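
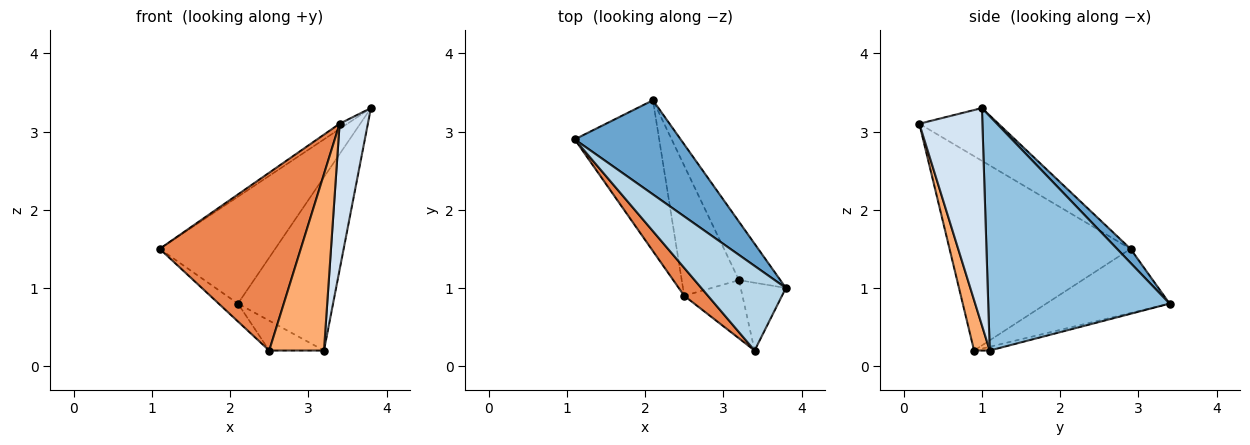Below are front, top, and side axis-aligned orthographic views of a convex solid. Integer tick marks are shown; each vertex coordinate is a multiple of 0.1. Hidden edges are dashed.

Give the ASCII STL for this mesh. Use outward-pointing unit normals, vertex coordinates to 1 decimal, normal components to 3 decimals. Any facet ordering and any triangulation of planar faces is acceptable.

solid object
 facet normal 0.087 0.748 0.658
  outer loop
   vertex 2.1 3.4 0.8
   vertex 1.1 2.9 1.5
   vertex 3.8 1.0 3.3
  endloop
 endfacet
 facet normal 0.875 0.459 -0.155
  outer loop
   vertex 3.2 1.1 0.2
   vertex 2.1 3.4 0.8
   vertex 3.8 1.0 3.3
  endloop
 endfacet
 facet normal -0.528 0.052 0.847
  outer loop
   vertex 3.4 0.2 3.1
   vertex 3.8 1.0 3.3
   vertex 1.1 2.9 1.5
  endloop
 endfacet
 facet normal 0.897 -0.402 -0.186
  outer loop
   vertex 3.4 0.2 3.1
   vertex 3.2 1.1 0.2
   vertex 3.8 1.0 3.3
  endloop
 endfacet
 facet normal -0.785 -0.612 0.096
  outer loop
   vertex 2.5 0.9 0.2
   vertex 3.4 0.2 3.1
   vertex 1.1 2.9 1.5
  endloop
 endfacet
 facet normal 0.262 -0.916 -0.302
  outer loop
   vertex 2.5 0.9 0.2
   vertex 3.2 1.1 0.2
   vertex 3.4 0.2 3.1
  endloop
 endfacet
 facet normal -0.602 0.094 -0.793
  outer loop
   vertex 2.5 0.9 0.2
   vertex 1.1 2.9 1.5
   vertex 2.1 3.4 0.8
  endloop
 endfacet
 facet normal -0.064 0.223 -0.973
  outer loop
   vertex 2.5 0.9 0.2
   vertex 2.1 3.4 0.8
   vertex 3.2 1.1 0.2
  endloop
 endfacet
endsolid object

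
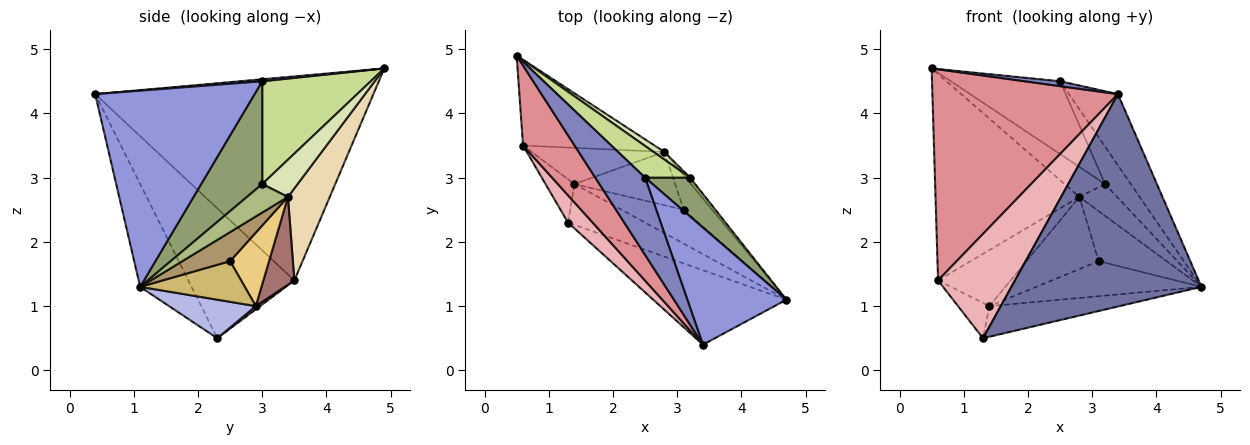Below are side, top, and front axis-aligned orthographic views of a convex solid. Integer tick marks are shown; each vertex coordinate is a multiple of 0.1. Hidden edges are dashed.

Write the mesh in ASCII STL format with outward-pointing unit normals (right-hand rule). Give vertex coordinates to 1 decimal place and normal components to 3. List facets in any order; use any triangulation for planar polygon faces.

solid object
 facet normal -0.247 -0.914 -0.321
  outer loop
   vertex 3.4 0.4 4.3
   vertex 1.3 2.3 0.5
   vertex 4.7 1.1 1.3
  endloop
 endfacet
 facet normal 0.040 -0.063 0.997
  outer loop
   vertex 2.5 3.0 4.5
   vertex 0.5 4.9 4.7
   vertex 3.4 0.4 4.3
  endloop
 endfacet
 facet normal 0.861 0.265 0.435
  outer loop
   vertex 2.5 3.0 4.5
   vertex 3.4 0.4 4.3
   vertex 4.7 1.1 1.3
  endloop
 endfacet
 facet normal 0.371 0.557 -0.743
  outer loop
   vertex 1.4 2.9 1.0
   vertex 4.7 1.1 1.3
   vertex 1.3 2.3 0.5
  endloop
 endfacet
 facet normal 0.855 0.360 0.374
  outer loop
   vertex 3.2 3.0 2.9
   vertex 2.5 3.0 4.5
   vertex 4.7 1.1 1.3
  endloop
 endfacet
 facet normal 0.731 0.673 -0.115
  outer loop
   vertex 3.2 3.0 2.9
   vertex 4.7 1.1 1.3
   vertex 2.8 3.4 2.7
  endloop
 endfacet
 facet normal 0.673 0.678 0.295
  outer loop
   vertex 3.2 3.0 2.9
   vertex 0.5 4.9 4.7
   vertex 2.5 3.0 4.5
  endloop
 endfacet
 facet normal 0.646 0.740 0.188
  outer loop
   vertex 3.2 3.0 2.9
   vertex 2.8 3.4 2.7
   vertex 0.5 4.9 4.7
  endloop
 endfacet
 facet normal 0.501 0.713 -0.491
  outer loop
   vertex 3.1 2.5 1.7
   vertex 2.8 3.4 2.7
   vertex 4.7 1.1 1.3
  endloop
 endfacet
 facet normal 0.414 0.654 -0.633
  outer loop
   vertex 3.1 2.5 1.7
   vertex 4.7 1.1 1.3
   vertex 1.4 2.9 1.0
  endloop
 endfacet
 facet normal 0.398 0.738 -0.545
  outer loop
   vertex 3.1 2.5 1.7
   vertex 1.4 2.9 1.0
   vertex 2.8 3.4 2.7
  endloop
 endfacet
 facet normal 0.259 0.892 -0.370
  outer loop
   vertex 0.6 3.5 1.4
   vertex 0.5 4.9 4.7
   vertex 2.8 3.4 2.7
  endloop
 endfacet
 facet normal 0.338 0.791 -0.511
  outer loop
   vertex 0.6 3.5 1.4
   vertex 2.8 3.4 2.7
   vertex 1.4 2.9 1.0
  endloop
 endfacet
 facet normal 0.086 0.629 -0.772
  outer loop
   vertex 0.6 3.5 1.4
   vertex 1.4 2.9 1.0
   vertex 1.3 2.3 0.5
  endloop
 endfacet
 facet normal -0.814 -0.543 0.206
  outer loop
   vertex 0.6 3.5 1.4
   vertex 3.4 0.4 4.3
   vertex 0.5 4.9 4.7
  endloop
 endfacet
 facet normal -0.800 -0.581 0.152
  outer loop
   vertex 0.6 3.5 1.4
   vertex 1.3 2.3 0.5
   vertex 3.4 0.4 4.3
  endloop
 endfacet
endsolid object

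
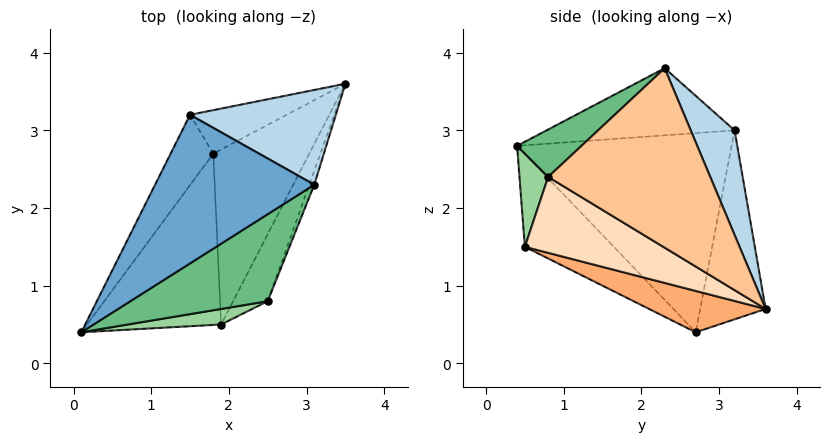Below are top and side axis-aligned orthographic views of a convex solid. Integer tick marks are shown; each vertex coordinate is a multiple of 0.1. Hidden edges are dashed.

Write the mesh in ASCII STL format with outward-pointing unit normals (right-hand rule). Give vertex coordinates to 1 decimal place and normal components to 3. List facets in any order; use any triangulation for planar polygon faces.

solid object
 facet normal -0.385 0.127 0.914
  outer loop
   vertex 1.5 3.2 3.0
   vertex 0.1 0.4 2.8
   vertex 3.1 2.3 3.8
  endloop
 endfacet
 facet normal -0.873 0.450 -0.187
  outer loop
   vertex 1.5 3.2 3.0
   vertex 1.8 2.7 0.4
   vertex 0.1 0.4 2.8
  endloop
 endfacet
 facet normal 0.288 0.869 0.402
  outer loop
   vertex 1.5 3.2 3.0
   vertex 3.1 2.3 3.8
   vertex 3.5 3.6 0.7
  endloop
 endfacet
 facet normal -0.426 0.878 -0.218
  outer loop
   vertex 1.5 3.2 3.0
   vertex 3.5 3.6 0.7
   vertex 1.8 2.7 0.4
  endloop
 endfacet
 facet normal -0.522 -0.400 -0.753
  outer loop
   vertex 1.9 0.5 1.5
   vertex 0.1 0.4 2.8
   vertex 1.8 2.7 0.4
  endloop
 endfacet
 facet normal 0.362 -0.404 -0.840
  outer loop
   vertex 1.9 0.5 1.5
   vertex 1.8 2.7 0.4
   vertex 3.5 3.6 0.7
  endloop
 endfacet
 facet normal 0.936 -0.350 -0.026
  outer loop
   vertex 2.5 0.8 2.4
   vertex 3.5 3.6 0.7
   vertex 3.1 2.3 3.8
  endloop
 endfacet
 facet normal 0.788 -0.500 -0.359
  outer loop
   vertex 2.5 0.8 2.4
   vertex 1.9 0.5 1.5
   vertex 3.5 3.6 0.7
  endloop
 endfacet
 facet normal 0.229 -0.712 0.664
  outer loop
   vertex 2.5 0.8 2.4
   vertex 3.1 2.3 3.8
   vertex 0.1 0.4 2.8
  endloop
 endfacet
 facet normal 0.192 -0.962 0.192
  outer loop
   vertex 2.5 0.8 2.4
   vertex 0.1 0.4 2.8
   vertex 1.9 0.5 1.5
  endloop
 endfacet
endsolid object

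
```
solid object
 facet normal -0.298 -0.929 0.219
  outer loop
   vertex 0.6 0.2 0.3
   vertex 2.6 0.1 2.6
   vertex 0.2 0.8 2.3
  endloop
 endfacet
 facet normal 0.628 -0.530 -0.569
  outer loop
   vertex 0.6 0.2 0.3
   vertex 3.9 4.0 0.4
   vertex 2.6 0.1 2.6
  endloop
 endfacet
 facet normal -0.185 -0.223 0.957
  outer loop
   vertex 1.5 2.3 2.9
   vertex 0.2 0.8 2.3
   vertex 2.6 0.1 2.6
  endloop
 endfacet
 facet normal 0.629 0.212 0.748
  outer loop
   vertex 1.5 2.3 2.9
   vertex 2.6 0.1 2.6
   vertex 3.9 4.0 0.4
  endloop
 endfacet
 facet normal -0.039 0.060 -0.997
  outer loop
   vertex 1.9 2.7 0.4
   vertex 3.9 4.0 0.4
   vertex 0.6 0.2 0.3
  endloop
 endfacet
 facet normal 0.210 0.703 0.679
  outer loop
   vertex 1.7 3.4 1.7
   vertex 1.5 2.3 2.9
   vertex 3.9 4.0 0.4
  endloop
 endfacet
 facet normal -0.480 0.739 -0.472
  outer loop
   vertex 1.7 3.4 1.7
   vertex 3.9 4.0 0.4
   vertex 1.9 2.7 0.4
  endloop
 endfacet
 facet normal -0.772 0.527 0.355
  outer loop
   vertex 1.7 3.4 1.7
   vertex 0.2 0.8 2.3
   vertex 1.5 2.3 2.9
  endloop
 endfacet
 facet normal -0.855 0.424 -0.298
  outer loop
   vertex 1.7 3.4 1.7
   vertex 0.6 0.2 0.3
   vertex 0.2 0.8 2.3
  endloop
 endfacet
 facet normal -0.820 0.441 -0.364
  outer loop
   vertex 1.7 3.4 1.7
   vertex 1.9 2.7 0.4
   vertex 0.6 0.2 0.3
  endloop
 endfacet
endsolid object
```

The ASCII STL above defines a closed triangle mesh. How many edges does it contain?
15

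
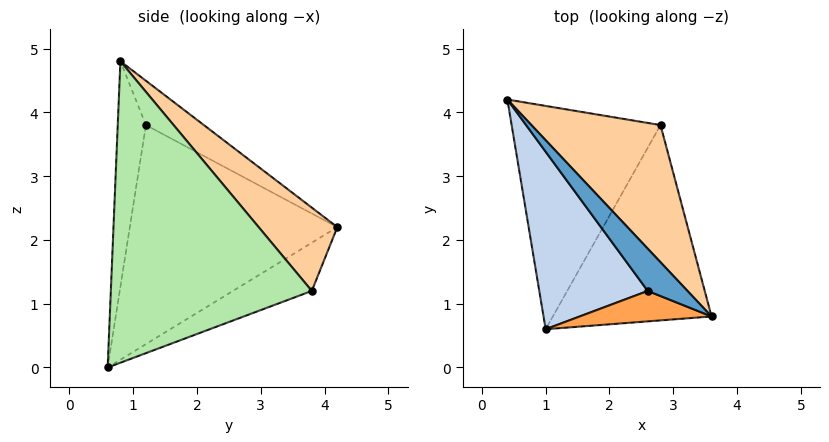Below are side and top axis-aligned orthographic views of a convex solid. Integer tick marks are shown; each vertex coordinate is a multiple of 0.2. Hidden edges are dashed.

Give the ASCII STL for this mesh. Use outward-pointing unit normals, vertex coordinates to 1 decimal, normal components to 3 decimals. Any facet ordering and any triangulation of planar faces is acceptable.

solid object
 facet normal -0.731 -0.186 0.657
  outer loop
   vertex 2.6 1.2 3.8
   vertex 3.6 0.8 4.8
   vertex 0.4 4.2 2.2
  endloop
 endfacet
 facet normal -0.826 -0.388 0.409
  outer loop
   vertex 2.6 1.2 3.8
   vertex 0.4 4.2 2.2
   vertex 1.0 0.6 0.0
  endloop
 endfacet
 facet normal -0.643 -0.667 0.376
  outer loop
   vertex 2.6 1.2 3.8
   vertex 1.0 0.6 0.0
   vertex 3.6 0.8 4.8
  endloop
 endfacet
 facet normal 0.355 0.755 0.551
  outer loop
   vertex 2.8 3.8 1.2
   vertex 0.4 4.2 2.2
   vertex 3.6 0.8 4.8
  endloop
 endfacet
 facet normal -0.272 0.468 -0.841
  outer loop
   vertex 2.8 3.8 1.2
   vertex 1.0 0.6 0.0
   vertex 0.4 4.2 2.2
  endloop
 endfacet
 facet normal 0.842 -0.307 -0.443
  outer loop
   vertex 2.8 3.8 1.2
   vertex 3.6 0.8 4.8
   vertex 1.0 0.6 0.0
  endloop
 endfacet
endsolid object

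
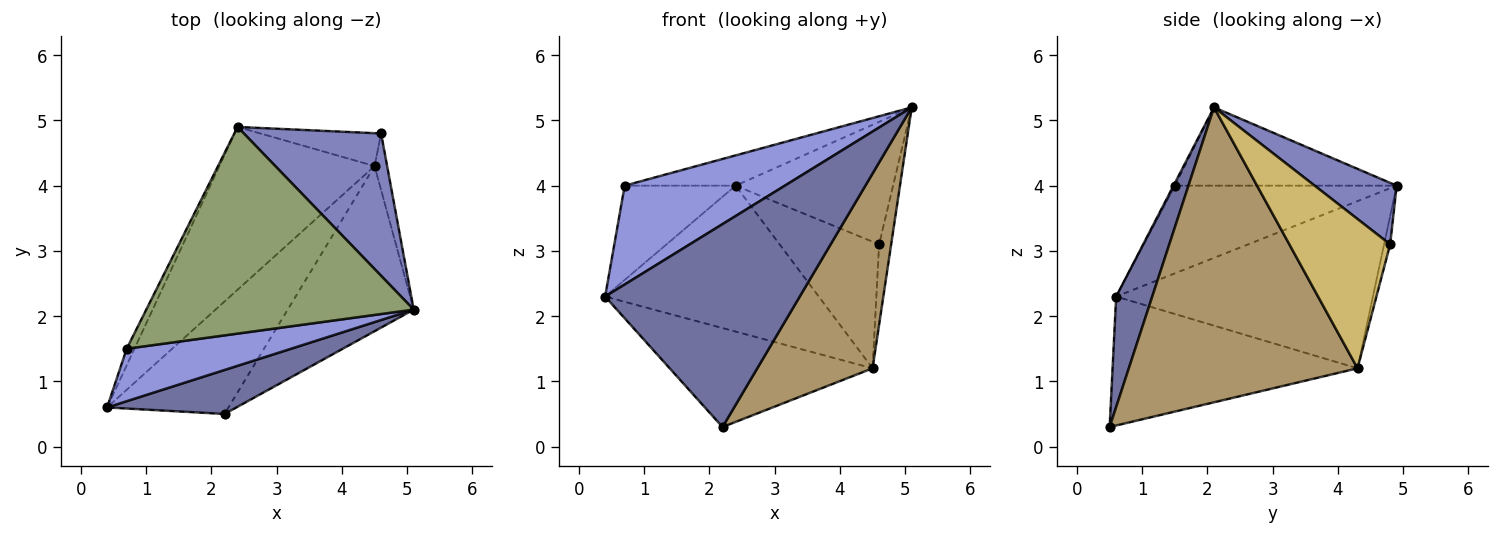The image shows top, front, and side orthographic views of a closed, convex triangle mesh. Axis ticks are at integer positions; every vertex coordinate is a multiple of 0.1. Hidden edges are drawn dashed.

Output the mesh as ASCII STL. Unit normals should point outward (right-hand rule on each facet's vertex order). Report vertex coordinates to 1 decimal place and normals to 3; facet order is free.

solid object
 facet normal 0.178 -0.962 0.209
  outer loop
   vertex 2.2 0.5 0.3
   vertex 5.1 2.1 5.2
   vertex 0.4 0.6 2.3
  endloop
 endfacet
 facet normal 0.322 0.618 0.718
  outer loop
   vertex 4.6 4.8 3.1
   vertex 2.4 4.9 4.0
   vertex 5.1 2.1 5.2
  endloop
 endfacet
 facet normal -0.007 -0.883 0.469
  outer loop
   vertex 0.7 1.5 4.0
   vertex 0.4 0.6 2.3
   vertex 5.1 2.1 5.2
  endloop
 endfacet
 facet normal -0.892 0.446 -0.079
  outer loop
   vertex 0.7 1.5 4.0
   vertex 2.4 4.9 4.0
   vertex 0.4 0.6 2.3
  endloop
 endfacet
 facet normal -0.278 0.139 0.950
  outer loop
   vertex 0.7 1.5 4.0
   vertex 5.1 2.1 5.2
   vertex 2.4 4.9 4.0
  endloop
 endfacet
 facet normal -0.626 0.521 -0.581
  outer loop
   vertex 4.5 4.3 1.2
   vertex 0.4 0.6 2.3
   vertex 2.4 4.9 4.0
  endloop
 endfacet
 facet normal -0.624 0.516 -0.587
  outer loop
   vertex 4.5 4.3 1.2
   vertex 2.2 0.5 0.3
   vertex 0.4 0.6 2.3
  endloop
 endfacet
 facet normal -0.059 0.966 -0.251
  outer loop
   vertex 4.5 4.3 1.2
   vertex 2.4 4.9 4.0
   vertex 4.6 4.8 3.1
  endloop
 endfacet
 facet normal 0.834 -0.421 -0.356
  outer loop
   vertex 4.5 4.3 1.2
   vertex 5.1 2.1 5.2
   vertex 2.2 0.5 0.3
  endloop
 endfacet
 facet normal 0.989 0.118 -0.083
  outer loop
   vertex 4.5 4.3 1.2
   vertex 4.6 4.8 3.1
   vertex 5.1 2.1 5.2
  endloop
 endfacet
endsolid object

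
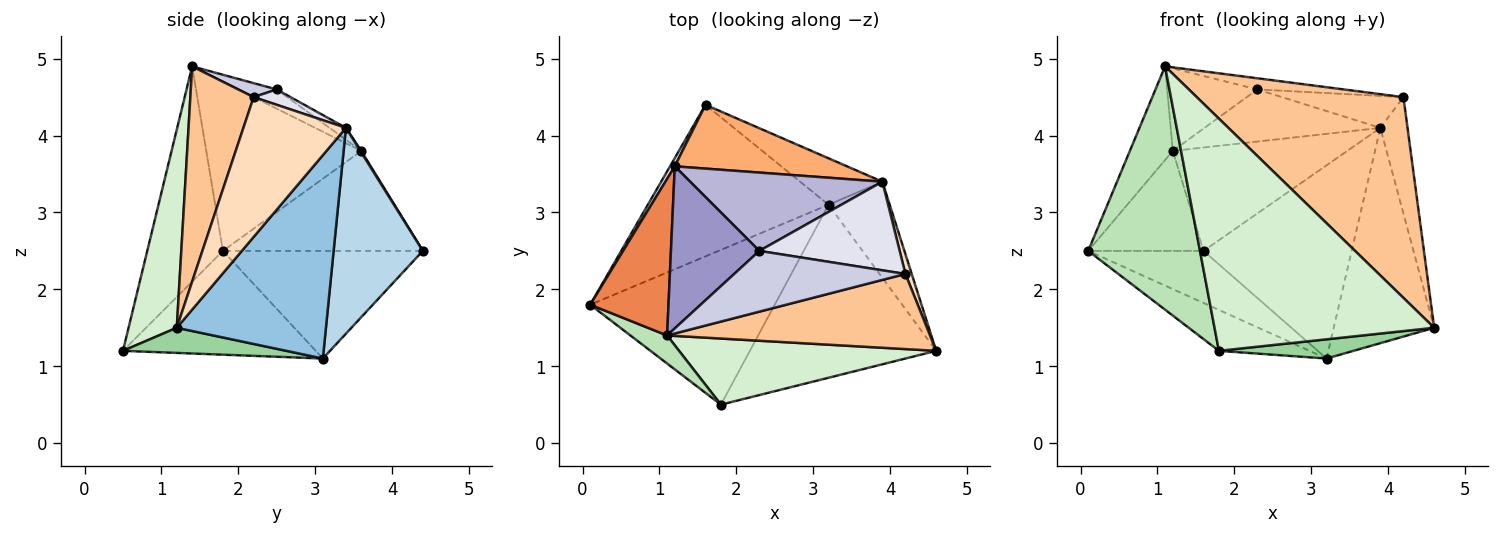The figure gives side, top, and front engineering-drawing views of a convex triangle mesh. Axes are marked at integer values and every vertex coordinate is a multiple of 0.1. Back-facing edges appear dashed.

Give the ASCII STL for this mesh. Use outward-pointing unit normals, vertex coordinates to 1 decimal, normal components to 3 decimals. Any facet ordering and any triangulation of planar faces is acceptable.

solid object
 facet normal -0.491 0.283 -0.824
  outer loop
   vertex 3.2 3.1 1.1
   vertex 0.1 1.8 2.5
   vertex 1.6 4.4 2.5
  endloop
 endfacet
 facet normal 0.805 0.542 -0.242
  outer loop
   vertex 3.2 3.1 1.1
   vertex 3.9 3.4 4.1
   vertex 4.6 1.2 1.5
  endloop
 endfacet
 facet normal 0.505 0.839 -0.202
  outer loop
   vertex 3.2 3.1 1.1
   vertex 1.6 4.4 2.5
   vertex 3.9 3.4 4.1
  endloop
 endfacet
 facet normal -0.865 0.499 0.041
  outer loop
   vertex 1.2 3.6 3.8
   vertex 1.6 4.4 2.5
   vertex 0.1 1.8 2.5
  endloop
 endfacet
 facet normal -0.880 0.244 0.407
  outer loop
   vertex 1.2 3.6 3.8
   vertex 0.1 1.8 2.5
   vertex 1.1 1.4 4.9
  endloop
 endfacet
 facet normal 0.005 0.851 0.525
  outer loop
   vertex 1.2 3.6 3.8
   vertex 3.9 3.4 4.1
   vertex 1.6 4.4 2.5
  endloop
 endfacet
 facet normal 0.276 -0.900 0.337
  outer loop
   vertex 4.2 2.2 4.5
   vertex 1.1 1.4 4.9
   vertex 4.6 1.2 1.5
  endloop
 endfacet
 facet normal 0.966 0.256 0.043
  outer loop
   vertex 4.2 2.2 4.5
   vertex 4.6 1.2 1.5
   vertex 3.9 3.4 4.1
  endloop
 endfacet
 facet normal -0.478 0.225 -0.849
  outer loop
   vertex 1.8 0.5 1.2
   vertex 0.1 1.8 2.5
   vertex 3.2 3.1 1.1
  endloop
 endfacet
 facet normal 0.133 -0.109 -0.985
  outer loop
   vertex 1.8 0.5 1.2
   vertex 3.2 3.1 1.1
   vertex 4.6 1.2 1.5
  endloop
 endfacet
 facet normal -0.558 -0.824 0.095
  outer loop
   vertex 1.8 0.5 1.2
   vertex 1.1 1.4 4.9
   vertex 0.1 1.8 2.5
  endloop
 endfacet
 facet normal 0.207 -0.941 0.268
  outer loop
   vertex 1.8 0.5 1.2
   vertex 4.6 1.2 1.5
   vertex 1.1 1.4 4.9
  endloop
 endfacet
 facet normal -0.190 0.446 0.875
  outer loop
   vertex 2.3 2.5 4.6
   vertex 1.2 3.6 3.8
   vertex 1.1 1.4 4.9
  endloop
 endfacet
 facet normal -0.051 0.553 0.831
  outer loop
   vertex 2.3 2.5 4.6
   vertex 3.9 3.4 4.1
   vertex 1.2 3.6 3.8
  endloop
 endfacet
 facet normal 0.080 0.180 0.980
  outer loop
   vertex 2.3 2.5 4.6
   vertex 1.1 1.4 4.9
   vertex 4.2 2.2 4.5
  endloop
 endfacet
 facet normal 0.103 0.338 0.936
  outer loop
   vertex 2.3 2.5 4.6
   vertex 4.2 2.2 4.5
   vertex 3.9 3.4 4.1
  endloop
 endfacet
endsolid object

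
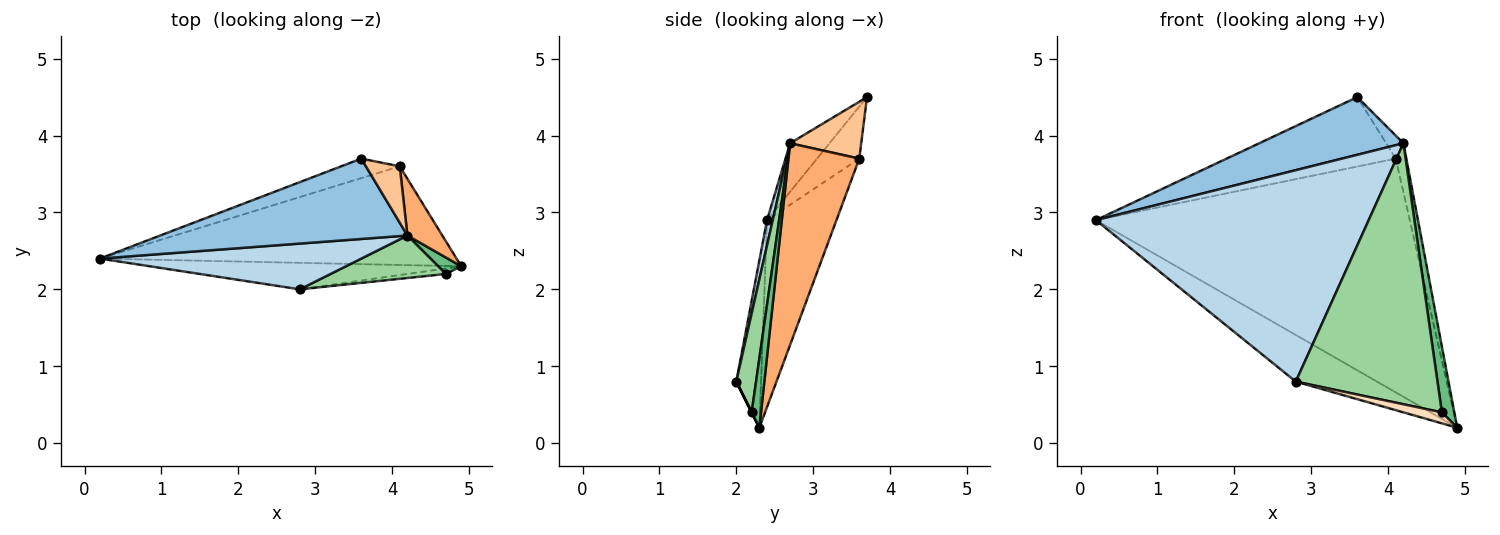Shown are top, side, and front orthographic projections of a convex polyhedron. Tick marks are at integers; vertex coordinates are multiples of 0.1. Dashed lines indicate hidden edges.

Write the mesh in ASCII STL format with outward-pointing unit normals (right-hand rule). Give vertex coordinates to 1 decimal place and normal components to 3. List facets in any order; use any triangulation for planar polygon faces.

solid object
 facet normal -0.257 0.840 -0.478
  outer loop
   vertex 2.8 2.0 0.8
   vertex 0.2 2.4 2.9
   vertex 4.9 2.3 0.2
  endloop
 endfacet
 facet normal -0.157 -0.576 0.802
  outer loop
   vertex 4.2 2.7 3.9
   vertex 3.6 3.7 4.5
   vertex 0.2 2.4 2.9
  endloop
 endfacet
 facet normal 0.020 -0.977 0.211
  outer loop
   vertex 4.2 2.7 3.9
   vertex 0.2 2.4 2.9
   vertex 2.8 2.0 0.8
  endloop
 endfacet
 facet normal -0.200 0.903 -0.381
  outer loop
   vertex 4.1 3.6 3.7
   vertex 4.9 2.3 0.2
   vertex 0.2 2.4 2.9
  endloop
 endfacet
 facet normal -0.234 0.936 -0.263
  outer loop
   vertex 4.1 3.6 3.7
   vertex 0.2 2.4 2.9
   vertex 3.6 3.7 4.5
  endloop
 endfacet
 facet normal 0.975 0.146 0.169
  outer loop
   vertex 4.1 3.6 3.7
   vertex 4.2 2.7 3.9
   vertex 4.9 2.3 0.2
  endloop
 endfacet
 facet normal 0.841 0.205 0.500
  outer loop
   vertex 4.1 3.6 3.7
   vertex 3.6 3.7 4.5
   vertex 4.2 2.7 3.9
  endloop
 endfacet
 facet normal 0.000 -0.894 -0.447
  outer loop
   vertex 4.7 2.2 0.4
   vertex 2.8 2.0 0.8
   vertex 4.9 2.3 0.2
  endloop
 endfacet
 facet normal 0.588 -0.784 0.196
  outer loop
   vertex 4.7 2.2 0.4
   vertex 4.9 2.3 0.2
   vertex 4.2 2.7 3.9
  endloop
 endfacet
 facet normal 0.136 -0.978 0.159
  outer loop
   vertex 4.7 2.2 0.4
   vertex 4.2 2.7 3.9
   vertex 2.8 2.0 0.8
  endloop
 endfacet
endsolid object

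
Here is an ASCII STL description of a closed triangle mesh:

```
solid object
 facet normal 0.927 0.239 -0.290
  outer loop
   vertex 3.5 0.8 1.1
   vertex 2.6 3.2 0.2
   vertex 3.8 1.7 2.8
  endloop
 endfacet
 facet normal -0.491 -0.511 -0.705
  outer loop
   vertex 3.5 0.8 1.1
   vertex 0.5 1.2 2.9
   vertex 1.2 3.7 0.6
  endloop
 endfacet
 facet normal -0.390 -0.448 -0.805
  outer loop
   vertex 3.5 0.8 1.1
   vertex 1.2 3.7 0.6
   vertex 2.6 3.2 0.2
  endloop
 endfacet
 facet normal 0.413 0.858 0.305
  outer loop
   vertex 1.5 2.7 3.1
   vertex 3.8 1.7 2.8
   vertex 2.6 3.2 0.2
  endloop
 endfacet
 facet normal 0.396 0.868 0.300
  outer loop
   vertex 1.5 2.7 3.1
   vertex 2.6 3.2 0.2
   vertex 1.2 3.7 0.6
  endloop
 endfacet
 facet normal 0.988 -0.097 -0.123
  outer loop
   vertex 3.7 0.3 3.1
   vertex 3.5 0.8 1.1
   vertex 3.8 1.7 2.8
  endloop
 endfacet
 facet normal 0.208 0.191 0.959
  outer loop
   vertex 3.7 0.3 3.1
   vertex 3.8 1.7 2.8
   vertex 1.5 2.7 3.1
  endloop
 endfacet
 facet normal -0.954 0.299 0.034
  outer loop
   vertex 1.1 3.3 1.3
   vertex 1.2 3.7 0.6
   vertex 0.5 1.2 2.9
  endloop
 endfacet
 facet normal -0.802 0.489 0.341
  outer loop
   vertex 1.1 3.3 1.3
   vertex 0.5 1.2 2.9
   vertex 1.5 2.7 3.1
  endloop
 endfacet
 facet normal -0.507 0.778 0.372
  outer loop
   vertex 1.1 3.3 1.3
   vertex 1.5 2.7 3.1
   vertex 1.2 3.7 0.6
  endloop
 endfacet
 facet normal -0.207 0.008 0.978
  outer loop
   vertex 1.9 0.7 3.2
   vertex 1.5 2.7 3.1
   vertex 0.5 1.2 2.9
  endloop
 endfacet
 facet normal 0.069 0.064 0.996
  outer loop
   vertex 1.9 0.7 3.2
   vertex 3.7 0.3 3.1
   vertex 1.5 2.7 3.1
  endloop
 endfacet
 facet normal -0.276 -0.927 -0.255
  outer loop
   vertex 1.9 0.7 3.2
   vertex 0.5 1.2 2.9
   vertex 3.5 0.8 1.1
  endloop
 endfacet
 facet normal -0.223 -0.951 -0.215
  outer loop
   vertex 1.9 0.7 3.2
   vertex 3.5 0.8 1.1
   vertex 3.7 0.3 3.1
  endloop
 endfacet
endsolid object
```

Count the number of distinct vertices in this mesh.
9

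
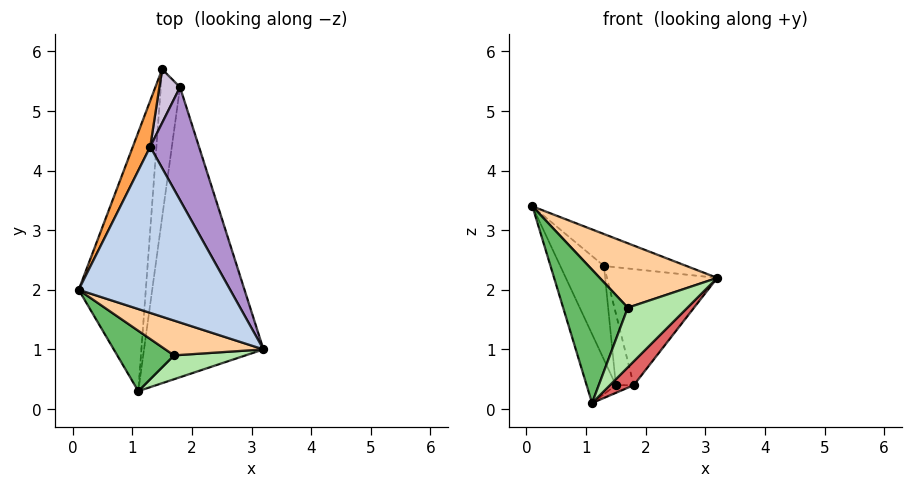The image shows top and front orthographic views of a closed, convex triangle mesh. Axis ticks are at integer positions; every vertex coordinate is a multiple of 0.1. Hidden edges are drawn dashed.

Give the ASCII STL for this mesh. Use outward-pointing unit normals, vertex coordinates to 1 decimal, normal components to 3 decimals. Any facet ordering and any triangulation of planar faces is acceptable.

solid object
 facet normal -0.940 0.088 -0.330
  outer loop
   vertex 1.1 0.3 0.1
   vertex 0.1 2.0 3.4
   vertex 1.5 5.7 0.4
  endloop
 endfacet
 facet normal 0.404 0.173 0.899
  outer loop
   vertex 1.3 4.4 2.4
   vertex 0.1 2.0 3.4
   vertex 3.2 1.0 2.2
  endloop
 endfacet
 facet normal -0.819 0.515 0.253
  outer loop
   vertex 1.3 4.4 2.4
   vertex 1.5 5.7 0.4
   vertex 0.1 2.0 3.4
  endloop
 endfacet
 facet normal -0.099 -0.875 0.473
  outer loop
   vertex 1.7 0.9 1.7
   vertex 3.2 1.0 2.2
   vertex 0.1 2.0 3.4
  endloop
 endfacet
 facet normal -0.185 -0.895 0.405
  outer loop
   vertex 1.7 0.9 1.7
   vertex 0.1 2.0 3.4
   vertex 1.1 0.3 0.1
  endloop
 endfacet
 facet normal -0.062 -0.927 0.371
  outer loop
   vertex 1.7 0.9 1.7
   vertex 1.1 0.3 0.1
   vertex 3.2 1.0 2.2
  endloop
 endfacet
 facet normal 0.715 -0.057 -0.696
  outer loop
   vertex 1.8 5.4 0.4
   vertex 3.2 1.0 2.2
   vertex 1.1 0.3 0.1
  endloop
 endfacet
 facet normal 0.052 0.052 -0.997
  outer loop
   vertex 1.8 5.4 0.4
   vertex 1.1 0.3 0.1
   vertex 1.5 5.7 0.4
  endloop
 endfacet
 facet normal 0.805 0.425 0.414
  outer loop
   vertex 1.8 5.4 0.4
   vertex 1.3 4.4 2.4
   vertex 3.2 1.0 2.2
  endloop
 endfacet
 facet normal 0.625 0.625 0.469
  outer loop
   vertex 1.8 5.4 0.4
   vertex 1.5 5.7 0.4
   vertex 1.3 4.4 2.4
  endloop
 endfacet
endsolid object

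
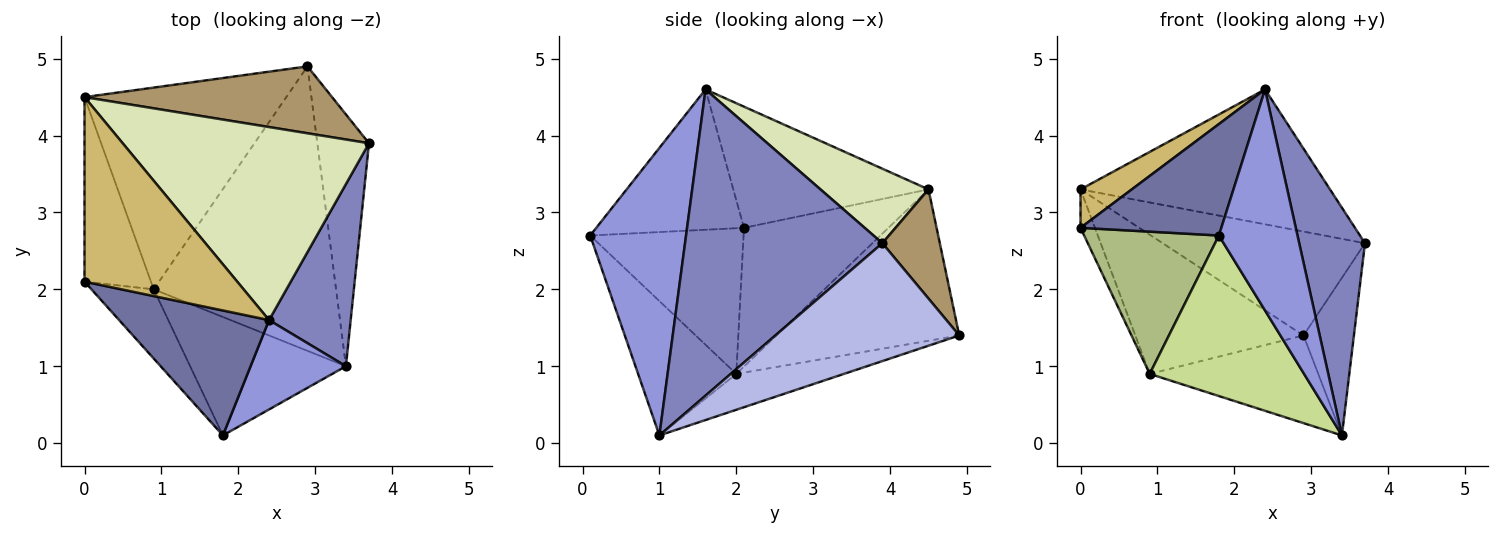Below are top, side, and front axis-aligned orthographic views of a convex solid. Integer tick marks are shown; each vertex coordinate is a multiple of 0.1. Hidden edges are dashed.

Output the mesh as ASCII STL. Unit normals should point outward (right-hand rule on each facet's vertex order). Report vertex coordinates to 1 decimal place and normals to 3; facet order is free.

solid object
 facet normal -0.573 -0.546 0.612
  outer loop
   vertex 2.4 1.6 4.6
   vertex 0.0 2.1 2.8
   vertex 1.8 0.1 2.7
  endloop
 endfacet
 facet normal 0.920 -0.307 0.245
  outer loop
   vertex 2.4 1.6 4.6
   vertex 3.4 1.0 0.1
   vertex 3.7 3.9 2.6
  endloop
 endfacet
 facet normal 0.749 -0.614 0.248
  outer loop
   vertex 2.4 1.6 4.6
   vertex 1.8 0.1 2.7
   vertex 3.4 1.0 0.1
  endloop
 endfacet
 facet normal 0.888 0.244 -0.389
  outer loop
   vertex 2.9 4.9 1.4
   vertex 3.7 3.9 2.6
   vertex 3.4 1.0 0.1
  endloop
 endfacet
 facet normal -0.185 0.289 -0.939
  outer loop
   vertex 0.9 2.0 0.9
   vertex 2.9 4.9 1.4
   vertex 3.4 1.0 0.1
  endloop
 endfacet
 facet normal -0.715 -0.628 -0.306
  outer loop
   vertex 0.9 2.0 0.9
   vertex 1.8 0.1 2.7
   vertex 0.0 2.1 2.8
  endloop
 endfacet
 facet normal -0.456 -0.716 -0.528
  outer loop
   vertex 0.9 2.0 0.9
   vertex 3.4 1.0 0.1
   vertex 1.8 0.1 2.7
  endloop
 endfacet
 facet normal 0.241 0.556 0.796
  outer loop
   vertex 0.0 4.5 3.3
   vertex 2.4 1.6 4.6
   vertex 3.7 3.9 2.6
  endloop
 endfacet
 facet normal 0.232 0.818 0.527
  outer loop
   vertex 0.0 4.5 3.3
   vertex 3.7 3.9 2.6
   vertex 2.9 4.9 1.4
  endloop
 endfacet
 facet normal -0.613 -0.161 0.773
  outer loop
   vertex 0.0 4.5 3.3
   vertex 0.0 2.1 2.8
   vertex 2.4 1.6 4.6
  endloop
 endfacet
 facet normal -0.898 0.090 -0.430
  outer loop
   vertex 0.0 4.5 3.3
   vertex 0.9 2.0 0.9
   vertex 0.0 2.1 2.8
  endloop
 endfacet
 facet normal -0.525 0.483 -0.700
  outer loop
   vertex 0.0 4.5 3.3
   vertex 2.9 4.9 1.4
   vertex 0.9 2.0 0.9
  endloop
 endfacet
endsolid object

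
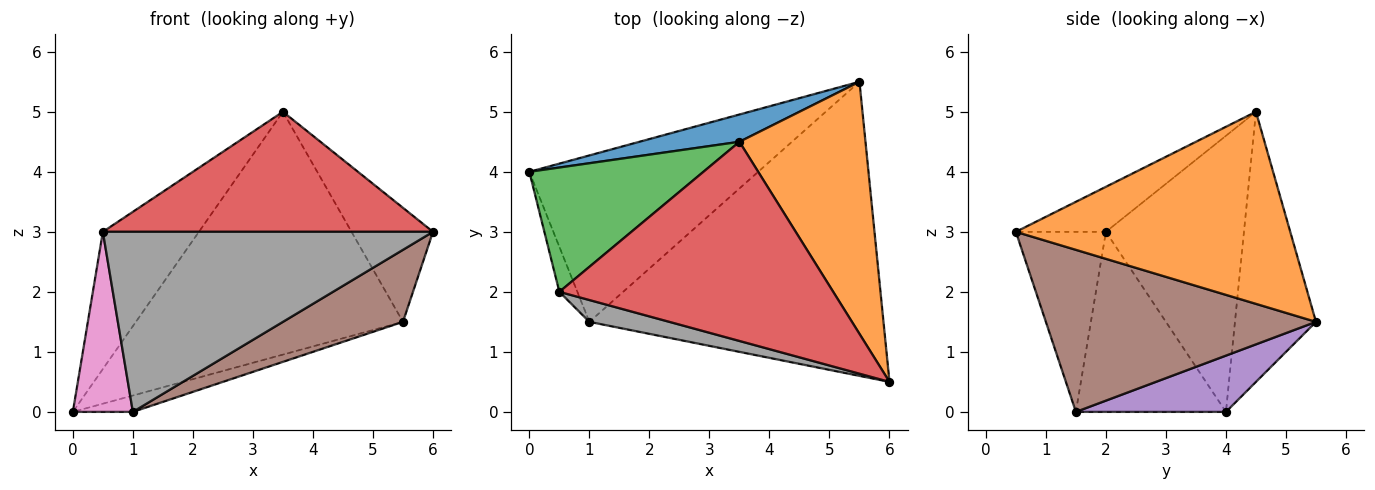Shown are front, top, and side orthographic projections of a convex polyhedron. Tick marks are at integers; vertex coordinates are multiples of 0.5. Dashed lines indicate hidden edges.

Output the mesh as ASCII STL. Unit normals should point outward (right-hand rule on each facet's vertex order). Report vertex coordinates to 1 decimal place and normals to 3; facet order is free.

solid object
 facet normal -0.289 0.951 0.107
  outer loop
   vertex 3.5 4.5 5.0
   vertex 5.5 5.5 1.5
   vertex 0.0 4.0 0.0
  endloop
 endfacet
 facet normal 0.811 0.241 0.532
  outer loop
   vertex 3.5 4.5 5.0
   vertex 6.0 0.5 3.0
   vertex 5.5 5.5 1.5
  endloop
 endfacet
 facet normal -0.729 0.507 0.460
  outer loop
   vertex 0.5 2.0 3.0
   vertex 3.5 4.5 5.0
   vertex 0.0 4.0 0.0
  endloop
 endfacet
 facet normal -0.139 -0.511 0.848
  outer loop
   vertex 0.5 2.0 3.0
   vertex 6.0 0.5 3.0
   vertex 3.5 4.5 5.0
  endloop
 endfacet
 facet normal 0.238 0.095 -0.967
  outer loop
   vertex 1.0 1.5 0.0
   vertex 0.0 4.0 0.0
   vertex 5.5 5.5 1.5
  endloop
 endfacet
 facet normal 0.472 -0.210 -0.856
  outer loop
   vertex 1.0 1.5 0.0
   vertex 5.5 5.5 1.5
   vertex 6.0 0.5 3.0
  endloop
 endfacet
 facet normal -0.925 -0.370 -0.092
  outer loop
   vertex 1.0 1.5 0.0
   vertex 0.5 2.0 3.0
   vertex 0.0 4.0 0.0
  endloop
 endfacet
 facet normal -0.261 -0.958 0.116
  outer loop
   vertex 1.0 1.5 0.0
   vertex 6.0 0.5 3.0
   vertex 0.5 2.0 3.0
  endloop
 endfacet
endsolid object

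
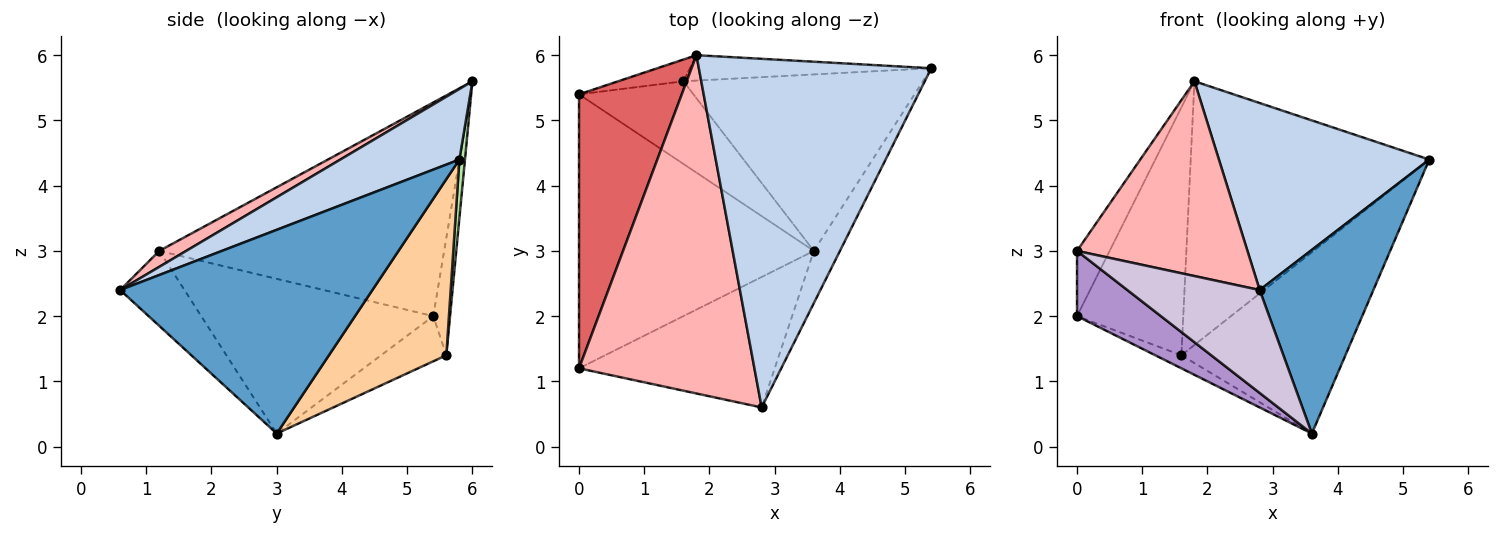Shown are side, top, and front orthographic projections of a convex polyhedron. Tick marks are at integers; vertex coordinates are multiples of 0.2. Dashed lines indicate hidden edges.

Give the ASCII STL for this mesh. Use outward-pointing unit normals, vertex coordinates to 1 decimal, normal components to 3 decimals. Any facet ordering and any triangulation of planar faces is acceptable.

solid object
 facet normal 0.906 -0.408 -0.116
  outer loop
   vertex 3.6 3.0 0.2
   vertex 5.4 5.8 4.4
   vertex 2.8 0.6 2.4
  endloop
 endfacet
 facet normal 0.258 -0.457 0.851
  outer loop
   vertex 1.8 6.0 5.6
   vertex 2.8 0.6 2.4
   vertex 5.4 5.8 4.4
  endloop
 endfacet
 facet normal -0.363 0.145 -0.920
  outer loop
   vertex 1.6 5.6 1.4
   vertex 3.6 3.0 0.2
   vertex 0.0 5.4 2.0
  endloop
 endfacet
 facet normal 0.456 0.638 -0.621
  outer loop
   vertex 1.6 5.6 1.4
   vertex 5.4 5.8 4.4
   vertex 3.6 3.0 0.2
  endloop
 endfacet
 facet normal -0.155 0.984 -0.086
  outer loop
   vertex 1.6 5.6 1.4
   vertex 0.0 5.4 2.0
   vertex 1.8 6.0 5.6
  endloop
 endfacet
 facet normal 0.023 0.995 -0.096
  outer loop
   vertex 1.6 5.6 1.4
   vertex 1.8 6.0 5.6
   vertex 5.4 5.8 4.4
  endloop
 endfacet
 facet normal -0.896 0.103 0.431
  outer loop
   vertex 0.0 1.2 3.0
   vertex 1.8 6.0 5.6
   vertex 0.0 5.4 2.0
  endloop
 endfacet
 facet normal 0.079 -0.497 0.864
  outer loop
   vertex 0.0 1.2 3.0
   vertex 2.8 0.6 2.4
   vertex 1.8 6.0 5.6
  endloop
 endfacet
 facet normal -0.540 -0.195 -0.819
  outer loop
   vertex 0.0 1.2 3.0
   vertex 0.0 5.4 2.0
   vertex 3.6 3.0 0.2
  endloop
 endfacet
 facet normal -0.288 -0.593 -0.752
  outer loop
   vertex 0.0 1.2 3.0
   vertex 3.6 3.0 0.2
   vertex 2.8 0.6 2.4
  endloop
 endfacet
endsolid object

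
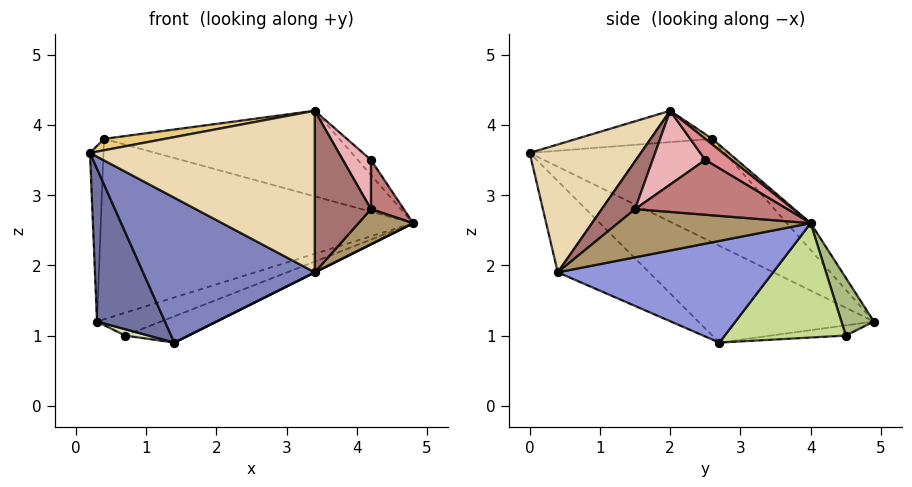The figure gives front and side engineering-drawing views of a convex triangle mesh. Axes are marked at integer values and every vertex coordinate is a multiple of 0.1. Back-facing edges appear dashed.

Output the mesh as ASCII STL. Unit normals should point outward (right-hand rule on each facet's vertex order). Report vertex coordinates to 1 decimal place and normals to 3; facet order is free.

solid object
 facet normal -0.737 -0.285 -0.613
  outer loop
   vertex 1.4 2.7 0.9
   vertex 0.2 0.0 3.6
   vertex 0.3 4.9 1.2
  endloop
 endfacet
 facet normal -0.317 -0.596 -0.737
  outer loop
   vertex 3.4 0.4 1.9
   vertex 0.2 0.0 3.6
   vertex 1.4 2.7 0.9
  endloop
 endfacet
 facet normal 0.447 0.000 -0.894
  outer loop
   vertex 3.4 0.4 1.9
   vertex 1.4 2.7 0.9
   vertex 4.8 4.0 2.6
  endloop
 endfacet
 facet normal -0.993 0.069 0.099
  outer loop
   vertex 0.4 2.6 3.8
   vertex 0.3 4.9 1.2
   vertex 0.2 0.0 3.6
  endloop
 endfacet
 facet normal -0.057 0.747 0.663
  outer loop
   vertex 0.4 2.6 3.8
   vertex 4.8 4.0 2.6
   vertex 0.3 4.9 1.2
  endloop
 endfacet
 facet normal 0.339 0.670 -0.661
  outer loop
   vertex 0.7 4.5 1.0
   vertex 0.3 4.9 1.2
   vertex 4.8 4.0 2.6
  endloop
 endfacet
 facet normal 0.377 0.197 -0.905
  outer loop
   vertex 0.7 4.5 1.0
   vertex 4.8 4.0 2.6
   vertex 1.4 2.7 0.9
  endloop
 endfacet
 facet normal -0.578 -0.181 -0.795
  outer loop
   vertex 0.7 4.5 1.0
   vertex 1.4 2.7 0.9
   vertex 0.3 4.9 1.2
  endloop
 endfacet
 facet normal 0.853 -0.242 -0.463
  outer loop
   vertex 4.2 1.5 2.8
   vertex 3.4 0.4 1.9
   vertex 4.8 4.0 2.6
  endloop
 endfacet
 facet normal 0.018 0.617 0.787
  outer loop
   vertex 3.4 2.0 4.2
   vertex 4.8 4.0 2.6
   vertex 0.4 2.6 3.8
  endloop
 endfacet
 facet normal -0.145 -0.065 0.987
  outer loop
   vertex 3.4 2.0 4.2
   vertex 0.4 2.6 3.8
   vertex 0.2 0.0 3.6
  endloop
 endfacet
 facet normal 0.376 -0.761 0.529
  outer loop
   vertex 3.4 2.0 4.2
   vertex 0.2 0.0 3.6
   vertex 3.4 0.4 1.9
  endloop
 endfacet
 facet normal 0.437 -0.738 0.514
  outer loop
   vertex 3.4 2.0 4.2
   vertex 3.4 0.4 1.9
   vertex 4.2 1.5 2.8
  endloop
 endfacet
 facet normal 0.936 -0.202 0.288
  outer loop
   vertex 4.2 2.5 3.5
   vertex 4.2 1.5 2.8
   vertex 4.8 4.0 2.6
  endloop
 endfacet
 facet normal 0.535 0.267 0.802
  outer loop
   vertex 4.2 2.5 3.5
   vertex 4.8 4.0 2.6
   vertex 3.4 2.0 4.2
  endloop
 endfacet
 facet normal 0.732 -0.391 0.558
  outer loop
   vertex 4.2 2.5 3.5
   vertex 3.4 2.0 4.2
   vertex 4.2 1.5 2.8
  endloop
 endfacet
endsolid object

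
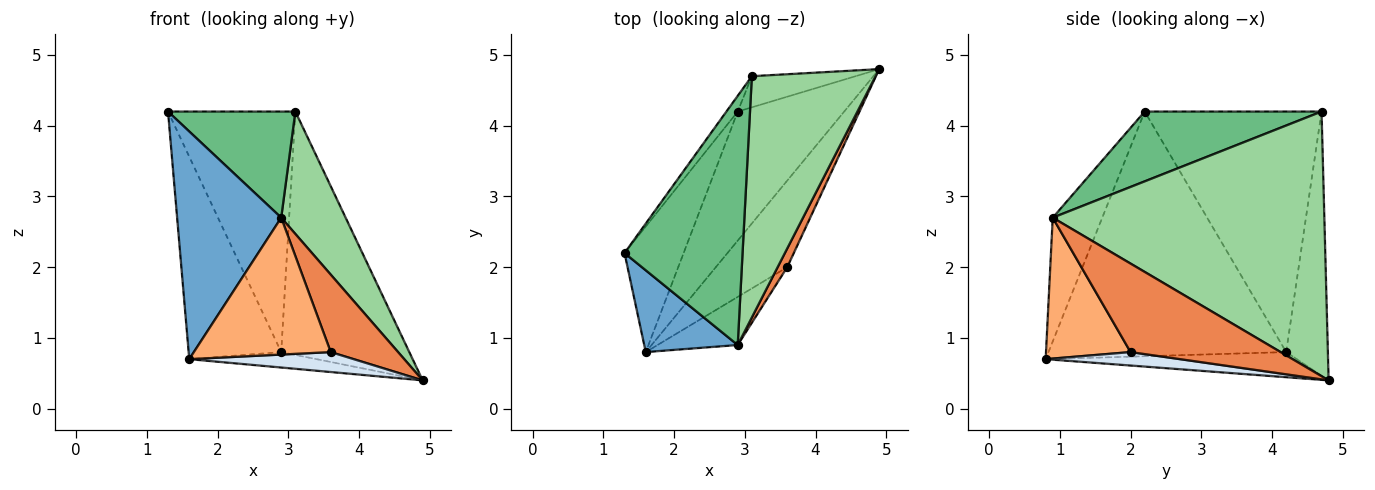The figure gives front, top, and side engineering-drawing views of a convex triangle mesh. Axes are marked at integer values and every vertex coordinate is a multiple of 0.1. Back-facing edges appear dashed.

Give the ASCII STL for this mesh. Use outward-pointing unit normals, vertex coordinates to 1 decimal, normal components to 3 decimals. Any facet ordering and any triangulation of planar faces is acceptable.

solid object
 facet normal -0.409 -0.859 0.309
  outer loop
   vertex 2.9 0.9 2.7
   vertex 1.3 2.2 4.2
   vertex 1.6 0.8 0.7
  endloop
 endfacet
 facet normal -0.909 0.354 -0.220
  outer loop
   vertex 2.9 4.2 0.8
   vertex 1.6 0.8 0.7
   vertex 1.3 2.2 4.2
  endloop
 endfacet
 facet normal -0.228 0.116 -0.967
  outer loop
   vertex 2.9 4.2 0.8
   vertex 4.9 4.8 0.4
   vertex 1.6 0.8 0.7
  endloop
 endfacet
 facet normal 0.180 -0.221 -0.959
  outer loop
   vertex 3.6 2.0 0.8
   vertex 1.6 0.8 0.7
   vertex 4.9 4.8 0.4
  endloop
 endfacet
 facet normal 0.908 -0.407 0.099
  outer loop
   vertex 3.6 2.0 0.8
   vertex 4.9 4.8 0.4
   vertex 2.9 0.9 2.7
  endloop
 endfacet
 facet normal 0.503 -0.815 -0.286
  outer loop
   vertex 3.6 2.0 0.8
   vertex 2.9 0.9 2.7
   vertex 1.6 0.8 0.7
  endloop
 endfacet
 facet normal -0.811 0.584 -0.038
  outer loop
   vertex 3.1 4.7 4.2
   vertex 2.9 4.2 0.8
   vertex 1.3 2.2 4.2
  endloop
 endfacet
 facet normal -0.307 0.944 -0.121
  outer loop
   vertex 3.1 4.7 4.2
   vertex 4.9 4.8 0.4
   vertex 2.9 4.2 0.8
  endloop
 endfacet
 facet normal 0.478 -0.344 0.808
  outer loop
   vertex 3.1 4.7 4.2
   vertex 1.3 2.2 4.2
   vertex 2.9 0.9 2.7
  endloop
 endfacet
 facet normal 0.886 -0.210 0.414
  outer loop
   vertex 3.1 4.7 4.2
   vertex 2.9 0.9 2.7
   vertex 4.9 4.8 0.4
  endloop
 endfacet
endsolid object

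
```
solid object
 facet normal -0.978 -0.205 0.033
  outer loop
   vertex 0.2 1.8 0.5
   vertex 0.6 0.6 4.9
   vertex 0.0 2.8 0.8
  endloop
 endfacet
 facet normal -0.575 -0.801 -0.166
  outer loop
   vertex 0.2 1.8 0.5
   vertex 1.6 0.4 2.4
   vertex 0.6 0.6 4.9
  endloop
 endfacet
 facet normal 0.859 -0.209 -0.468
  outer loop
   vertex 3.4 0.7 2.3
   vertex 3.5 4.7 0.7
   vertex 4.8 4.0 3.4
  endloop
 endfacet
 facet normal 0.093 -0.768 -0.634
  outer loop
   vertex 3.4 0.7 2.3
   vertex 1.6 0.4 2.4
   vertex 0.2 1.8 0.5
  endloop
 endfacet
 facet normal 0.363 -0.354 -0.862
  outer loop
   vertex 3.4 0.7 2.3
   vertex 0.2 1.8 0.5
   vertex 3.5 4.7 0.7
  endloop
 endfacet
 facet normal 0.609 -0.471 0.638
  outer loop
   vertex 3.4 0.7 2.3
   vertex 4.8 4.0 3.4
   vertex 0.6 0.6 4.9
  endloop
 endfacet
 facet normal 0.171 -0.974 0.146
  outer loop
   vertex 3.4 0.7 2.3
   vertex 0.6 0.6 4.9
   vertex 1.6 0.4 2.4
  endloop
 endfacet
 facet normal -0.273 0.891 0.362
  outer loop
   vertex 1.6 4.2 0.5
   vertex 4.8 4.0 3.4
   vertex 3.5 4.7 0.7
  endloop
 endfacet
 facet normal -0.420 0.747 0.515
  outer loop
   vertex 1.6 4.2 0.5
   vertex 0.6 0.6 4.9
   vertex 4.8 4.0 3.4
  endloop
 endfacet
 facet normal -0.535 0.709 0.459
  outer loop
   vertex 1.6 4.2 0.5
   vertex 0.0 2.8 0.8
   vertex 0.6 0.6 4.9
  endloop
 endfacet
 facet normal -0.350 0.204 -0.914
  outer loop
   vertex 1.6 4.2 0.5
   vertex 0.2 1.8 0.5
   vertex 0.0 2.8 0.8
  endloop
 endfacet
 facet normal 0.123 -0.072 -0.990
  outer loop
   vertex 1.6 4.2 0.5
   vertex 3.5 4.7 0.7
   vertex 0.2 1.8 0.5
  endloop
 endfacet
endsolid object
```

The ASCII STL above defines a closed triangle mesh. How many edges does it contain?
18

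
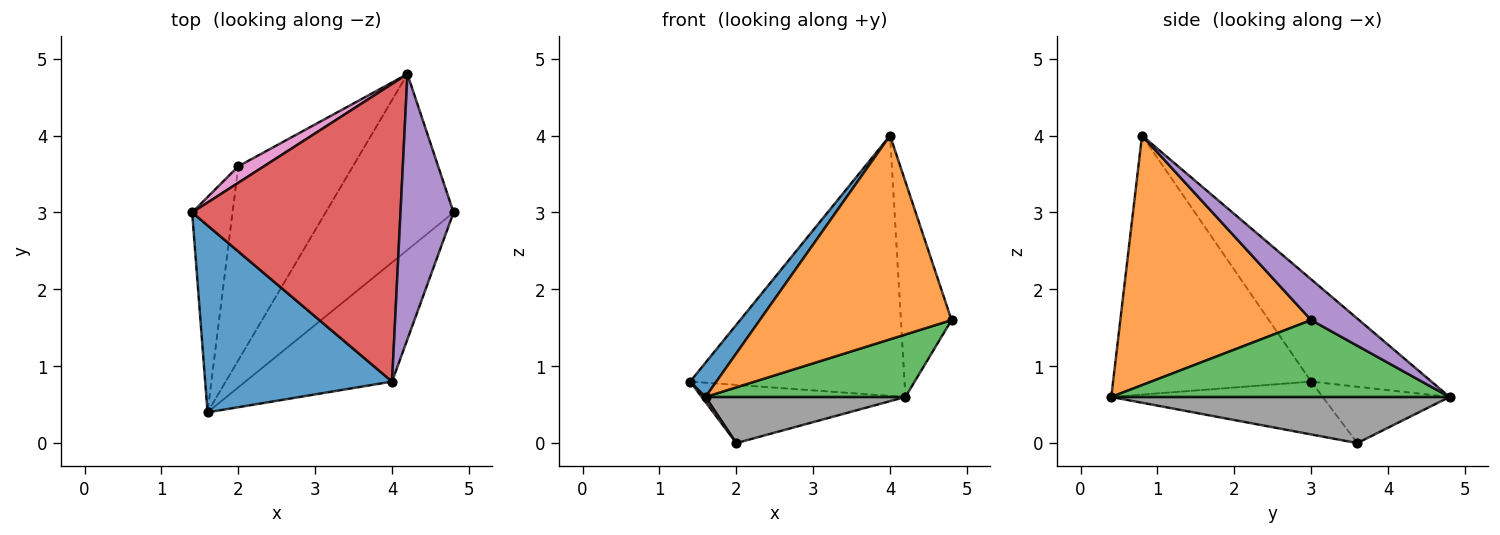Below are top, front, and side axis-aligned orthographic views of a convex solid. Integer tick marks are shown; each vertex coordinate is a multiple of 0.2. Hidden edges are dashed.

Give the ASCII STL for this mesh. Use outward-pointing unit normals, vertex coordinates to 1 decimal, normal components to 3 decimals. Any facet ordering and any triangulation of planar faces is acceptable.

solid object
 facet normal -0.806 -0.107 0.582
  outer loop
   vertex 4.0 0.8 4.0
   vertex 1.4 3.0 0.8
   vertex 1.6 0.4 0.6
  endloop
 endfacet
 facet normal 0.652 -0.655 -0.383
  outer loop
   vertex 4.0 0.8 4.0
   vertex 1.6 0.4 0.6
   vertex 4.8 3.0 1.6
  endloop
 endfacet
 facet normal 0.493 -0.291 -0.820
  outer loop
   vertex 4.2 4.8 0.6
   vertex 4.8 3.0 1.6
   vertex 1.6 0.4 0.6
  endloop
 endfacet
 facet normal -0.347 0.618 0.706
  outer loop
   vertex 4.2 4.8 0.6
   vertex 1.4 3.0 0.8
   vertex 4.0 0.8 4.0
  endloop
 endfacet
 facet normal 0.512 0.541 0.667
  outer loop
   vertex 4.2 4.8 0.6
   vertex 4.0 0.8 4.0
   vertex 4.8 3.0 1.6
  endloop
 endfacet
 facet normal -0.795 -0.014 -0.607
  outer loop
   vertex 2.0 3.6 0.0
   vertex 1.6 0.4 0.6
   vertex 1.4 3.0 0.8
  endloop
 endfacet
 facet normal -0.514 0.825 0.234
  outer loop
   vertex 2.0 3.6 0.0
   vertex 1.4 3.0 0.8
   vertex 4.2 4.8 0.6
  endloop
 endfacet
 facet normal 0.365 -0.215 -0.906
  outer loop
   vertex 2.0 3.6 0.0
   vertex 4.2 4.8 0.6
   vertex 1.6 0.4 0.6
  endloop
 endfacet
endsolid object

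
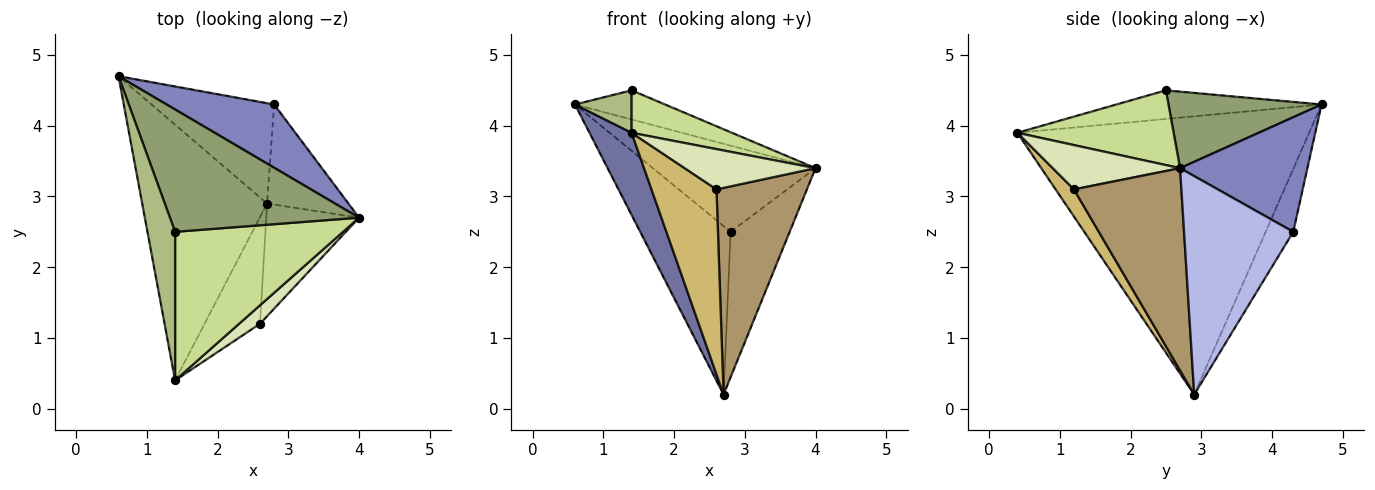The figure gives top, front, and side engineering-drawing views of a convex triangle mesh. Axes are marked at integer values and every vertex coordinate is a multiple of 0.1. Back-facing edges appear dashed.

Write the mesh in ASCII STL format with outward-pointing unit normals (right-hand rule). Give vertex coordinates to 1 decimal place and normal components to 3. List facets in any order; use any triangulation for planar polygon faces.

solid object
 facet normal -0.905 -0.131 -0.406
  outer loop
   vertex 2.7 2.9 0.2
   vertex 1.4 0.4 3.9
   vertex 0.6 4.7 4.3
  endloop
 endfacet
 facet normal 0.534 0.682 0.501
  outer loop
   vertex 2.8 4.3 2.5
   vertex 0.6 4.7 4.3
   vertex 4.0 2.7 3.4
  endloop
 endfacet
 facet normal -0.254 0.831 -0.495
  outer loop
   vertex 2.8 4.3 2.5
   vertex 2.7 2.9 0.2
   vertex 0.6 4.7 4.3
  endloop
 endfacet
 facet normal 0.836 0.452 -0.311
  outer loop
   vertex 2.8 4.3 2.5
   vertex 4.0 2.7 3.4
   vertex 2.7 2.9 0.2
  endloop
 endfacet
 facet normal 0.366 0.216 0.905
  outer loop
   vertex 1.4 2.5 4.5
   vertex 4.0 2.7 3.4
   vertex 0.6 4.7 4.3
  endloop
 endfacet
 facet normal -0.706 -0.195 0.681
  outer loop
   vertex 1.4 2.5 4.5
   vertex 0.6 4.7 4.3
   vertex 1.4 0.4 3.9
  endloop
 endfacet
 facet normal 0.393 -0.253 0.884
  outer loop
   vertex 1.4 2.5 4.5
   vertex 1.4 0.4 3.9
   vertex 4.0 2.7 3.4
  endloop
 endfacet
 facet normal 0.662 -0.681 0.313
  outer loop
   vertex 2.6 1.2 3.1
   vertex 4.0 2.7 3.4
   vertex 1.4 0.4 3.9
  endloop
 endfacet
 facet normal 0.722 -0.608 -0.331
  outer loop
   vertex 2.6 1.2 3.1
   vertex 2.7 2.9 0.2
   vertex 4.0 2.7 3.4
  endloop
 endfacet
 facet normal 0.238 -0.842 -0.485
  outer loop
   vertex 2.6 1.2 3.1
   vertex 1.4 0.4 3.9
   vertex 2.7 2.9 0.2
  endloop
 endfacet
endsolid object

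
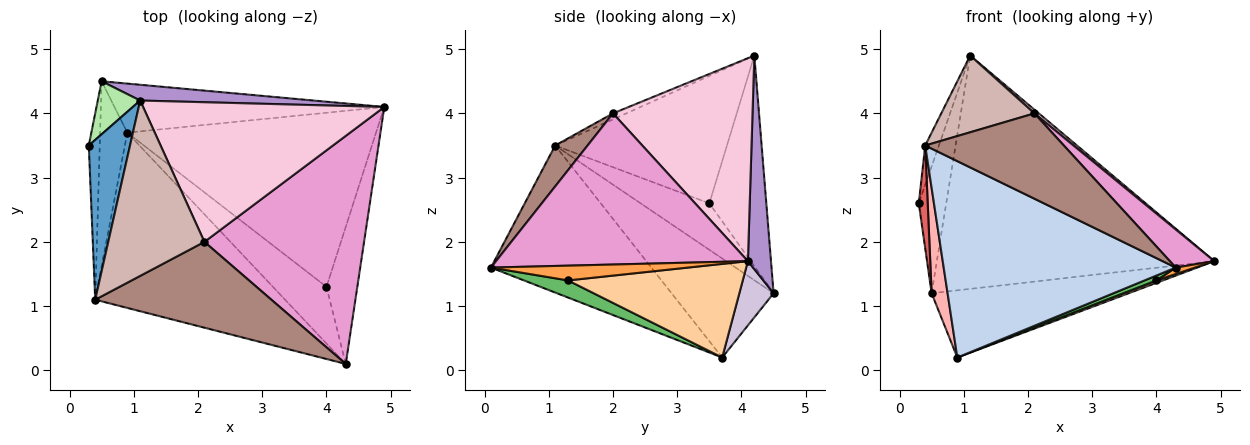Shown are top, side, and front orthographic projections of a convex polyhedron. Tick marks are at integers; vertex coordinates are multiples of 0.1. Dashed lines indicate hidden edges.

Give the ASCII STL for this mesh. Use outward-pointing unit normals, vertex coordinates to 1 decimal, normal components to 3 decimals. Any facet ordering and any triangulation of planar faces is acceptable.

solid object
 facet normal -0.949 0.076 0.307
  outer loop
   vertex 0.4 1.1 3.5
   vertex 1.1 4.2 4.9
   vertex 0.3 3.5 2.6
  endloop
 endfacet
 facet normal -0.458 -0.663 -0.592
  outer loop
   vertex 0.4 1.1 3.5
   vertex 0.9 3.7 0.2
   vertex 4.3 0.1 1.6
  endloop
 endfacet
 facet normal 0.432 -0.042 -0.901
  outer loop
   vertex 4.0 1.3 1.4
   vertex 4.9 4.1 1.7
   vertex 4.3 0.1 1.6
  endloop
 endfacet
 facet normal 0.352 -0.013 -0.936
  outer loop
   vertex 4.0 1.3 1.4
   vertex 0.9 3.7 0.2
   vertex 4.9 4.1 1.7
  endloop
 endfacet
 facet normal 0.304 -0.082 -0.949
  outer loop
   vertex 4.0 1.3 1.4
   vertex 4.3 0.1 1.6
   vertex 0.9 3.7 0.2
  endloop
 endfacet
 facet normal -0.886 0.427 0.178
  outer loop
   vertex 0.5 4.5 1.2
   vertex 0.3 3.5 2.6
   vertex 1.1 4.2 4.9
  endloop
 endfacet
 facet normal -0.966 -0.126 -0.228
  outer loop
   vertex 0.5 4.5 1.2
   vertex 0.4 1.1 3.5
   vertex 0.3 3.5 2.6
  endloop
 endfacet
 facet normal -0.953 -0.149 -0.262
  outer loop
   vertex 0.5 4.5 1.2
   vertex 0.9 3.7 0.2
   vertex 0.4 1.1 3.5
  endloop
 endfacet
 facet normal 0.083 0.994 0.067
  outer loop
   vertex 0.5 4.5 1.2
   vertex 1.1 4.2 4.9
   vertex 4.9 4.1 1.7
  endloop
 endfacet
 facet normal 0.139 0.800 -0.584
  outer loop
   vertex 0.5 4.5 1.2
   vertex 4.9 4.1 1.7
   vertex 0.9 3.7 0.2
  endloop
 endfacet
 facet normal 0.163 -0.696 0.700
  outer loop
   vertex 2.1 2.0 4.0
   vertex 0.4 1.1 3.5
   vertex 4.3 0.1 1.6
  endloop
 endfacet
 facet normal -0.057 -0.400 0.915
  outer loop
   vertex 2.1 2.0 4.0
   vertex 1.1 4.2 4.9
   vertex 0.4 1.1 3.5
  endloop
 endfacet
 facet normal 0.682 -0.120 0.721
  outer loop
   vertex 2.1 2.0 4.0
   vertex 4.3 0.1 1.6
   vertex 4.9 4.1 1.7
  endloop
 endfacet
 facet normal 0.644 -0.020 0.765
  outer loop
   vertex 2.1 2.0 4.0
   vertex 4.9 4.1 1.7
   vertex 1.1 4.2 4.9
  endloop
 endfacet
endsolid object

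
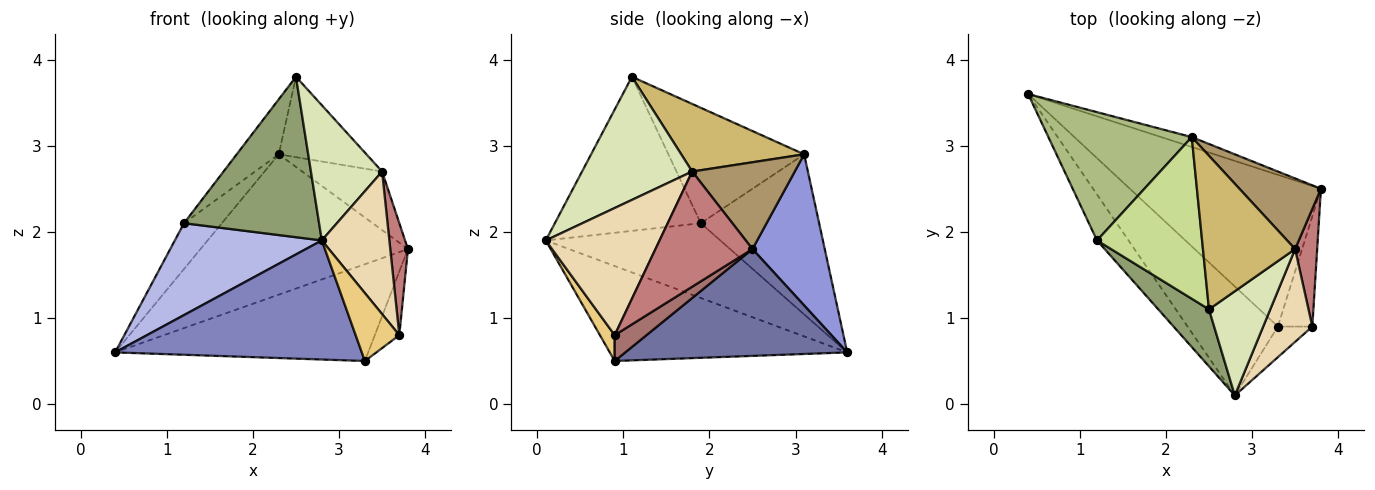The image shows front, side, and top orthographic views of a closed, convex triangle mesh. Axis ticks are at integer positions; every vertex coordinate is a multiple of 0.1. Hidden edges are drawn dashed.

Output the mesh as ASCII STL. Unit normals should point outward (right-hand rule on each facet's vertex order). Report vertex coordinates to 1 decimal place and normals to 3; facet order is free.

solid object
 facet normal 0.427 0.486 -0.763
  outer loop
   vertex 3.3 0.9 0.5
   vertex 0.4 3.6 0.6
   vertex 3.8 2.5 1.8
  endloop
 endfacet
 facet normal -0.579 -0.601 -0.550
  outer loop
   vertex 3.3 0.9 0.5
   vertex 2.8 0.1 1.9
   vertex 0.4 3.6 0.6
  endloop
 endfacet
 facet normal 0.328 0.942 -0.066
  outer loop
   vertex 2.3 3.1 2.9
   vertex 3.8 2.5 1.8
   vertex 0.4 3.6 0.6
  endloop
 endfacet
 facet normal -0.728 -0.613 -0.307
  outer loop
   vertex 1.2 1.9 2.1
   vertex 0.4 3.6 0.6
   vertex 2.8 0.1 1.9
  endloop
 endfacet
 facet normal -0.713 -0.660 0.235
  outer loop
   vertex 1.2 1.9 2.1
   vertex 2.8 0.1 1.9
   vertex 2.5 1.1 3.8
  endloop
 endfacet
 facet normal -0.725 0.232 0.649
  outer loop
   vertex 1.2 1.9 2.1
   vertex 2.3 3.1 2.9
   vertex 0.4 3.6 0.6
  endloop
 endfacet
 facet normal -0.721 0.223 0.656
  outer loop
   vertex 1.2 1.9 2.1
   vertex 2.5 1.1 3.8
   vertex 2.3 3.1 2.9
  endloop
 endfacet
 facet normal 0.775 -0.501 0.386
  outer loop
   vertex 3.5 1.8 2.7
   vertex 2.5 1.1 3.8
   vertex 2.8 0.1 1.9
  endloop
 endfacet
 facet normal 0.634 0.494 0.595
  outer loop
   vertex 3.5 1.8 2.7
   vertex 3.8 2.5 1.8
   vertex 2.3 3.1 2.9
  endloop
 endfacet
 facet normal 0.545 0.389 0.743
  outer loop
   vertex 3.5 1.8 2.7
   vertex 2.3 3.1 2.9
   vertex 2.5 1.1 3.8
  endloop
 endfacet
 facet normal 0.295 -0.871 -0.393
  outer loop
   vertex 3.7 0.9 0.8
   vertex 2.8 0.1 1.9
   vertex 3.3 0.9 0.5
  endloop
 endfacet
 facet normal 0.816 -0.484 0.315
  outer loop
   vertex 3.7 0.9 0.8
   vertex 3.5 1.8 2.7
   vertex 2.8 0.1 1.9
  endloop
 endfacet
 facet normal 0.545 0.420 -0.726
  outer loop
   vertex 3.7 0.9 0.8
   vertex 3.3 0.9 0.5
   vertex 3.8 2.5 1.8
  endloop
 endfacet
 facet normal 0.967 -0.176 0.185
  outer loop
   vertex 3.7 0.9 0.8
   vertex 3.8 2.5 1.8
   vertex 3.5 1.8 2.7
  endloop
 endfacet
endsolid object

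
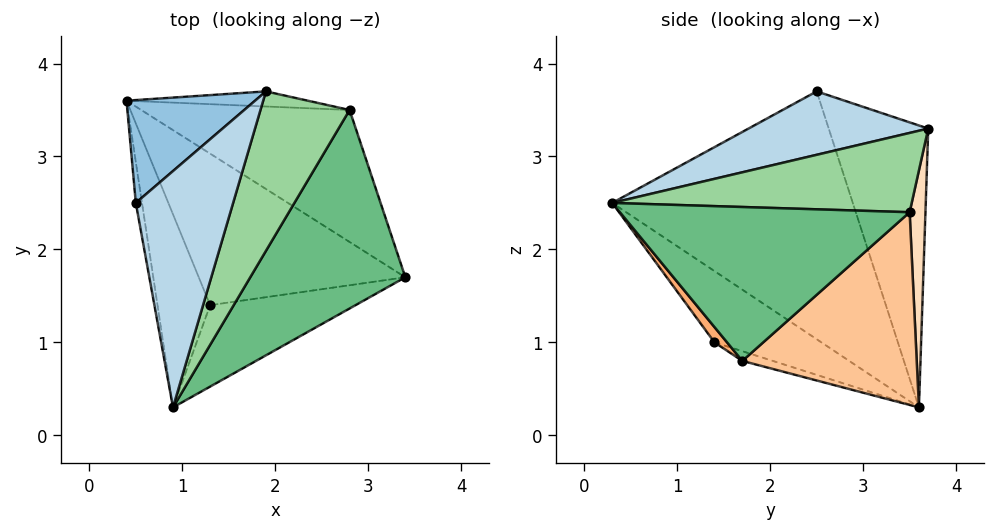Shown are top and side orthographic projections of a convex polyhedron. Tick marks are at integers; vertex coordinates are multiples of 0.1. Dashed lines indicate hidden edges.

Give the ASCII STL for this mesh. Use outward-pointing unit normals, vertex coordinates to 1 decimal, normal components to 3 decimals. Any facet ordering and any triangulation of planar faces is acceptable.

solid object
 facet normal -0.986 -0.166 -0.025
  outer loop
   vertex 0.5 2.5 3.7
   vertex 0.4 3.6 0.3
   vertex 0.9 0.3 2.5
  endloop
 endfacet
 facet normal -0.583 0.768 0.266
  outer loop
   vertex 0.5 2.5 3.7
   vertex 1.9 3.7 3.3
   vertex 0.4 3.6 0.3
  endloop
 endfacet
 facet normal 0.514 -0.337 0.789
  outer loop
   vertex 0.5 2.5 3.7
   vertex 0.9 0.3 2.5
   vertex 1.9 3.7 3.3
  endloop
 endfacet
 facet normal -0.045 -0.319 -0.947
  outer loop
   vertex 1.3 1.4 1.0
   vertex 0.4 3.6 0.3
   vertex 3.4 1.7 0.8
  endloop
 endfacet
 facet normal -0.714 -0.460 -0.528
  outer loop
   vertex 1.3 1.4 1.0
   vertex 0.9 0.3 2.5
   vertex 0.4 3.6 0.3
  endloop
 endfacet
 facet normal 0.061 -0.813 -0.580
  outer loop
   vertex 1.3 1.4 1.0
   vertex 3.4 1.7 0.8
   vertex 0.9 0.3 2.5
  endloop
 endfacet
 facet normal 0.510 0.660 -0.551
  outer loop
   vertex 2.8 3.5 2.4
   vertex 3.4 1.7 0.8
   vertex 0.4 3.6 0.3
  endloop
 endfacet
 facet normal 0.124 0.988 -0.095
  outer loop
   vertex 2.8 3.5 2.4
   vertex 0.4 3.6 0.3
   vertex 1.9 3.7 3.3
  endloop
 endfacet
 facet normal 0.655 -0.368 0.660
  outer loop
   vertex 2.8 3.5 2.4
   vertex 0.9 0.3 2.5
   vertex 3.4 1.7 0.8
  endloop
 endfacet
 facet normal 0.623 -0.348 0.700
  outer loop
   vertex 2.8 3.5 2.4
   vertex 1.9 3.7 3.3
   vertex 0.9 0.3 2.5
  endloop
 endfacet
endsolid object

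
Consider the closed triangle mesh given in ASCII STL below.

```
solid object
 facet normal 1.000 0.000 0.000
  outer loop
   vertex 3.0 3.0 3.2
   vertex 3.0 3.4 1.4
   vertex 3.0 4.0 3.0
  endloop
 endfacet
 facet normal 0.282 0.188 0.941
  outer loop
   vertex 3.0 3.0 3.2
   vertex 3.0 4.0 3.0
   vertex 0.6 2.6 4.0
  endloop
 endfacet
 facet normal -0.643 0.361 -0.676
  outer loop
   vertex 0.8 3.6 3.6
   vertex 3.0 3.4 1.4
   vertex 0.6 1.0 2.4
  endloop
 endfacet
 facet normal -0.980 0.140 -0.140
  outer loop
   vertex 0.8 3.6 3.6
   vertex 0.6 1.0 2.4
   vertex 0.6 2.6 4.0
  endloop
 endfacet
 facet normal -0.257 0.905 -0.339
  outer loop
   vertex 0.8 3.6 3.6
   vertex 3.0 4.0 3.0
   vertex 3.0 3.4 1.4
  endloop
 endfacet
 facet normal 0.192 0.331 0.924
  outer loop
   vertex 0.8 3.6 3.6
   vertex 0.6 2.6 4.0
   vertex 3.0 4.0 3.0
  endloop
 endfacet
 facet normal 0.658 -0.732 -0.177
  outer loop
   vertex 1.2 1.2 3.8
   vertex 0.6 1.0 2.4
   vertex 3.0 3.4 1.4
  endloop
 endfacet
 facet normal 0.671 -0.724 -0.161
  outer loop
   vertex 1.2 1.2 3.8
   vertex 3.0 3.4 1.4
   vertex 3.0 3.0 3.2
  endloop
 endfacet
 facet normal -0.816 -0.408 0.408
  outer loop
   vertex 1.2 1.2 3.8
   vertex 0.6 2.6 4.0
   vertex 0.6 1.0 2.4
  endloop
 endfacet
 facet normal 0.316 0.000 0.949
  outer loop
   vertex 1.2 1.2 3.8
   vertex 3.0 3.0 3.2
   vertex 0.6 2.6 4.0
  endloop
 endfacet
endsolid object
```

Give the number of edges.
15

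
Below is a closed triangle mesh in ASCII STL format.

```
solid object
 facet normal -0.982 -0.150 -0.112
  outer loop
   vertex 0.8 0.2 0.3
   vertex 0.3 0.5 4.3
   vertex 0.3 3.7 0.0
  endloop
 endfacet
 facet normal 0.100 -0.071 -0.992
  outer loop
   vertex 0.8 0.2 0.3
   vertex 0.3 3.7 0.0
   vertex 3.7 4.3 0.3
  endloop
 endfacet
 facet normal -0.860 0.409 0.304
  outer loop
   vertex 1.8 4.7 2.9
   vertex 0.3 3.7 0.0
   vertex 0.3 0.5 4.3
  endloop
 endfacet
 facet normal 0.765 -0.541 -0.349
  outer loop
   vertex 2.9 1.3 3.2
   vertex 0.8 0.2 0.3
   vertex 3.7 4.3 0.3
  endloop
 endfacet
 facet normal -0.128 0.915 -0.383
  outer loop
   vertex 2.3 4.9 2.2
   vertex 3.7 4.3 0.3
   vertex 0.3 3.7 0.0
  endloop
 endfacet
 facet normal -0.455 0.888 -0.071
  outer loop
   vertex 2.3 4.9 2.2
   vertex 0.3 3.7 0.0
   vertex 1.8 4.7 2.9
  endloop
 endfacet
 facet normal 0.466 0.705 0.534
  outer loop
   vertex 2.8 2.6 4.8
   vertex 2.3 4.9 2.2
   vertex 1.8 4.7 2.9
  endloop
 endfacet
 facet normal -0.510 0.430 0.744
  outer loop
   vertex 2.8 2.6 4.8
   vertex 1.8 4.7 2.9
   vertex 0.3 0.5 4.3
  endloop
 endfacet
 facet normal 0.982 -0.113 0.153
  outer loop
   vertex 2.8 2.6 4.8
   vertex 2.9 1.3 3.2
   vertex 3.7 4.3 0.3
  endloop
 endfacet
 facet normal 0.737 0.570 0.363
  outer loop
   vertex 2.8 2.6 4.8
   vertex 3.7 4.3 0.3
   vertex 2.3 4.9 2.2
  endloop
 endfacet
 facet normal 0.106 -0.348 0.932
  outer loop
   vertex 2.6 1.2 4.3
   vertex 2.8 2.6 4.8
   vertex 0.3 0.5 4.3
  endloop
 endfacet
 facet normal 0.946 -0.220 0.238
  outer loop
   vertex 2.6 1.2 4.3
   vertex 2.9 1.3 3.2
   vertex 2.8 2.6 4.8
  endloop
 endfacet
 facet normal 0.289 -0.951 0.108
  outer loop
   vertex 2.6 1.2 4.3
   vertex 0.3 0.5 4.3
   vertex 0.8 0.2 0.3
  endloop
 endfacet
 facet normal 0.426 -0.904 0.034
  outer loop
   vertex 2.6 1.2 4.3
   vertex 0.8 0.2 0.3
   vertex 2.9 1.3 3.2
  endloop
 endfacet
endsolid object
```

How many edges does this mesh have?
21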